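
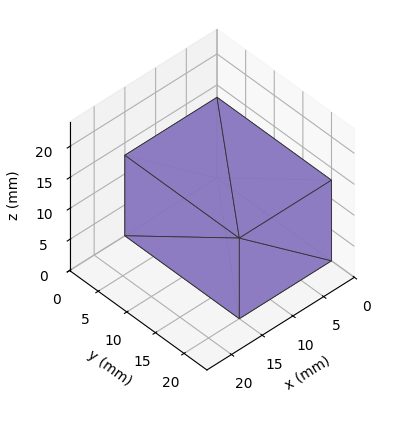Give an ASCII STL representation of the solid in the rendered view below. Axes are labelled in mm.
Reading the render: the shape is a rectangular box, roughly 15 × 20 mm footprint and 13 mm tall (dimensions read to the nearest mm from the axis ticks). For the STL, each face is triangulated and given an outward normal.

solid part
  facet normal 0.0000 0.0000 -1.0000
    outer loop
      vertex 15.00 20.00 0.00
      vertex 15.00 0.00 0.00
      vertex 0.00 0.00 0.00
    endloop
  endfacet
  facet normal 0.0000 0.0000 -1.0000
    outer loop
      vertex 0.00 20.00 0.00
      vertex 15.00 20.00 0.00
      vertex 0.00 0.00 0.00
    endloop
  endfacet
  facet normal 0.0000 0.0000 1.0000
    outer loop
      vertex 0.00 0.00 13.00
      vertex 15.00 0.00 13.00
      vertex 15.00 20.00 13.00
    endloop
  endfacet
  facet normal 0.0000 0.0000 1.0000
    outer loop
      vertex 0.00 0.00 13.00
      vertex 15.00 20.00 13.00
      vertex 0.00 20.00 13.00
    endloop
  endfacet
  facet normal 0.0000 -1.0000 0.0000
    outer loop
      vertex 0.00 0.00 0.00
      vertex 15.00 0.00 0.00
      vertex 15.00 0.00 13.00
    endloop
  endfacet
  facet normal 0.0000 -1.0000 0.0000
    outer loop
      vertex 0.00 0.00 0.00
      vertex 15.00 0.00 13.00
      vertex 0.00 0.00 13.00
    endloop
  endfacet
  facet normal 0.0000 1.0000 0.0000
    outer loop
      vertex 15.00 20.00 13.00
      vertex 15.00 20.00 0.00
      vertex 0.00 20.00 0.00
    endloop
  endfacet
  facet normal 0.0000 1.0000 0.0000
    outer loop
      vertex 0.00 20.00 13.00
      vertex 15.00 20.00 13.00
      vertex 0.00 20.00 0.00
    endloop
  endfacet
  facet normal -1.0000 0.0000 0.0000
    outer loop
      vertex 0.00 20.00 13.00
      vertex 0.00 20.00 0.00
      vertex 0.00 0.00 0.00
    endloop
  endfacet
  facet normal -1.0000 0.0000 0.0000
    outer loop
      vertex 0.00 0.00 13.00
      vertex 0.00 20.00 13.00
      vertex 0.00 0.00 0.00
    endloop
  endfacet
  facet normal 1.0000 0.0000 0.0000
    outer loop
      vertex 15.00 0.00 0.00
      vertex 15.00 20.00 0.00
      vertex 15.00 20.00 13.00
    endloop
  endfacet
  facet normal 1.0000 0.0000 0.0000
    outer loop
      vertex 15.00 0.00 0.00
      vertex 15.00 20.00 13.00
      vertex 15.00 0.00 13.00
    endloop
  endfacet
endsolid part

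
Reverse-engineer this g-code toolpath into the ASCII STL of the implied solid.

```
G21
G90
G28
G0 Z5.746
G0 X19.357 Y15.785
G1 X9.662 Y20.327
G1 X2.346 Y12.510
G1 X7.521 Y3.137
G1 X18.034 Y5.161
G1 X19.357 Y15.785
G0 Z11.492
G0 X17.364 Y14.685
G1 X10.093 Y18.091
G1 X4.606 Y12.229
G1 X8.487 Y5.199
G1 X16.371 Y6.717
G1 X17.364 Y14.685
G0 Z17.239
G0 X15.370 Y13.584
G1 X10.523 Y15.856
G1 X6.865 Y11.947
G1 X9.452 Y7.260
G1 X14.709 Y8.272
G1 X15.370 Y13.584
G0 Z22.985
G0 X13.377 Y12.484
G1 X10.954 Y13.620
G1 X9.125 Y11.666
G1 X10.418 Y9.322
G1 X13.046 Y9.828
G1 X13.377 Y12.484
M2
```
solid part
  facet normal 0.0000 0.0000 -1.0000
    outer loop
      vertex 0.087 12.792 0.000
      vertex 9.232 22.563 0.000
      vertex 21.350 16.885 0.000
    endloop
  endfacet
  facet normal 0.0000 0.0000 -1.0000
    outer loop
      vertex 6.555 1.075 0.000
      vertex 0.087 12.792 0.000
      vertex 21.350 16.885 0.000
    endloop
  endfacet
  facet normal 0.0000 0.0000 -1.0000
    outer loop
      vertex 19.696 3.605 0.000
      vertex 6.555 1.075 0.000
      vertex 21.350 16.885 0.000
    endloop
  endfacet
  facet normal 0.4040 0.8623 0.3053
    outer loop
      vertex 21.350 16.885 0.000
      vertex 9.232 22.563 0.000
      vertex 11.384 11.384 28.731
    endloop
  endfacet
  facet normal -0.6953 0.6507 0.3053
    outer loop
      vertex 9.232 22.563 0.000
      vertex 0.087 12.792 0.000
      vertex 11.384 11.384 28.731
    endloop
  endfacet
  facet normal -0.8337 -0.4602 0.3053
    outer loop
      vertex 0.087 12.792 0.000
      vertex 6.555 1.075 0.000
      vertex 11.384 11.384 28.731
    endloop
  endfacet
  facet normal 0.1800 -0.9351 0.3053
    outer loop
      vertex 6.555 1.075 0.000
      vertex 19.696 3.605 0.000
      vertex 11.384 11.384 28.731
    endloop
  endfacet
  facet normal 0.9450 -0.1177 0.3053
    outer loop
      vertex 19.696 3.605 0.000
      vertex 21.350 16.885 0.000
      vertex 11.384 11.384 28.731
    endloop
  endfacet
endsolid part

The G0 Z moves step by Δz≈5.746 mm. The G1 loops shrink linearly with z, so the solid tapers from its base footprint up to z≈28.7. Closing with a flat bottom cap and the tapered top and triangulating gives 8 facets — a regular 5-sided pyramid, base circumscribed radius ≈ 11.4 mm, apex at z ≈ 28.7 mm.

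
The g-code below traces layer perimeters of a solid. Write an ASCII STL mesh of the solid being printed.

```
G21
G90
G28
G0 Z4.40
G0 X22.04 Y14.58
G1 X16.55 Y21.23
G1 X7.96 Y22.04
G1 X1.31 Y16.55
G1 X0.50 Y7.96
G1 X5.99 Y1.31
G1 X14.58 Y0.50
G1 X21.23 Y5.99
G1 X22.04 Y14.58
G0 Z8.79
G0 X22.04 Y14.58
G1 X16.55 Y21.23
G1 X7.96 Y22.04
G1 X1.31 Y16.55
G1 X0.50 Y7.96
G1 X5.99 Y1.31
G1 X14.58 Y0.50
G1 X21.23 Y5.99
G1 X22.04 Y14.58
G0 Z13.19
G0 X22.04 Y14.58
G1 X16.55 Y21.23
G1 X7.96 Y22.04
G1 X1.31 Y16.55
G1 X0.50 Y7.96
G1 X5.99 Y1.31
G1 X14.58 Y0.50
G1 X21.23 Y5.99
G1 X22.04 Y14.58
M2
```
solid part
  facet normal 0.0000 0.0000 -1.0000
    outer loop
      vertex 7.96 22.04 0.00
      vertex 16.55 21.23 0.00
      vertex 22.04 14.58 0.00
    endloop
  endfacet
  facet normal 0.0000 0.0000 -1.0000
    outer loop
      vertex 1.31 16.55 0.00
      vertex 7.96 22.04 0.00
      vertex 22.04 14.58 0.00
    endloop
  endfacet
  facet normal 0.0000 0.0000 -1.0000
    outer loop
      vertex 0.50 7.96 0.00
      vertex 1.31 16.55 0.00
      vertex 22.04 14.58 0.00
    endloop
  endfacet
  facet normal 0.0000 0.0000 -1.0000
    outer loop
      vertex 5.99 1.31 0.00
      vertex 0.50 7.96 0.00
      vertex 22.04 14.58 0.00
    endloop
  endfacet
  facet normal 0.0000 0.0000 -1.0000
    outer loop
      vertex 14.58 0.50 0.00
      vertex 5.99 1.31 0.00
      vertex 22.04 14.58 0.00
    endloop
  endfacet
  facet normal 0.0000 0.0000 -1.0000
    outer loop
      vertex 21.23 5.99 0.00
      vertex 14.58 0.50 0.00
      vertex 22.04 14.58 0.00
    endloop
  endfacet
  facet normal 0.0000 0.0000 1.0000
    outer loop
      vertex 22.04 14.58 13.19
      vertex 16.55 21.23 13.19
      vertex 7.96 22.04 13.19
    endloop
  endfacet
  facet normal 0.0000 0.0000 1.0000
    outer loop
      vertex 22.04 14.58 13.19
      vertex 7.96 22.04 13.19
      vertex 1.31 16.55 13.19
    endloop
  endfacet
  facet normal 0.0000 0.0000 1.0000
    outer loop
      vertex 22.04 14.58 13.19
      vertex 1.31 16.55 13.19
      vertex 0.50 7.96 13.19
    endloop
  endfacet
  facet normal 0.0000 0.0000 1.0000
    outer loop
      vertex 22.04 14.58 13.19
      vertex 0.50 7.96 13.19
      vertex 5.99 1.31 13.19
    endloop
  endfacet
  facet normal 0.0000 0.0000 1.0000
    outer loop
      vertex 22.04 14.58 13.19
      vertex 5.99 1.31 13.19
      vertex 14.58 0.50 13.19
    endloop
  endfacet
  facet normal 0.0000 0.0000 1.0000
    outer loop
      vertex 22.04 14.58 13.19
      vertex 14.58 0.50 13.19
      vertex 21.23 5.99 13.19
    endloop
  endfacet
  facet normal 0.7712 0.6366 0.0000
    outer loop
      vertex 22.04 14.58 0.00
      vertex 16.55 21.23 0.00
      vertex 16.55 21.23 13.19
    endloop
  endfacet
  facet normal 0.7712 0.6366 0.0000
    outer loop
      vertex 22.04 14.58 0.00
      vertex 16.55 21.23 13.19
      vertex 22.04 14.58 13.19
    endloop
  endfacet
  facet normal 0.0939 0.9956 0.0000
    outer loop
      vertex 16.55 21.23 0.00
      vertex 7.96 22.04 0.00
      vertex 7.96 22.04 13.19
    endloop
  endfacet
  facet normal 0.0939 0.9956 0.0000
    outer loop
      vertex 16.55 21.23 0.00
      vertex 7.96 22.04 13.19
      vertex 16.55 21.23 13.19
    endloop
  endfacet
  facet normal -0.6366 0.7712 0.0000
    outer loop
      vertex 7.96 22.04 0.00
      vertex 1.31 16.55 0.00
      vertex 1.31 16.55 13.19
    endloop
  endfacet
  facet normal -0.6366 0.7712 0.0000
    outer loop
      vertex 7.96 22.04 0.00
      vertex 1.31 16.55 13.19
      vertex 7.96 22.04 13.19
    endloop
  endfacet
  facet normal -0.9956 0.0939 0.0000
    outer loop
      vertex 1.31 16.55 0.00
      vertex 0.50 7.96 0.00
      vertex 0.50 7.96 13.19
    endloop
  endfacet
  facet normal -0.9956 0.0939 0.0000
    outer loop
      vertex 1.31 16.55 0.00
      vertex 0.50 7.96 13.19
      vertex 1.31 16.55 13.19
    endloop
  endfacet
  facet normal -0.7712 -0.6366 0.0000
    outer loop
      vertex 0.50 7.96 0.00
      vertex 5.99 1.31 0.00
      vertex 5.99 1.31 13.19
    endloop
  endfacet
  facet normal -0.7712 -0.6366 0.0000
    outer loop
      vertex 0.50 7.96 0.00
      vertex 5.99 1.31 13.19
      vertex 0.50 7.96 13.19
    endloop
  endfacet
  facet normal -0.0939 -0.9956 0.0000
    outer loop
      vertex 5.99 1.31 0.00
      vertex 14.58 0.50 0.00
      vertex 14.58 0.50 13.19
    endloop
  endfacet
  facet normal -0.0939 -0.9956 0.0000
    outer loop
      vertex 5.99 1.31 0.00
      vertex 14.58 0.50 13.19
      vertex 5.99 1.31 13.19
    endloop
  endfacet
  facet normal 0.6366 -0.7712 0.0000
    outer loop
      vertex 14.58 0.50 0.00
      vertex 21.23 5.99 0.00
      vertex 21.23 5.99 13.19
    endloop
  endfacet
  facet normal 0.6366 -0.7712 0.0000
    outer loop
      vertex 14.58 0.50 0.00
      vertex 21.23 5.99 13.19
      vertex 14.58 0.50 13.19
    endloop
  endfacet
  facet normal 0.9956 -0.0939 0.0000
    outer loop
      vertex 21.23 5.99 0.00
      vertex 22.04 14.58 0.00
      vertex 22.04 14.58 13.19
    endloop
  endfacet
  facet normal 0.9956 -0.0939 0.0000
    outer loop
      vertex 21.23 5.99 0.00
      vertex 22.04 14.58 13.19
      vertex 21.23 5.99 13.19
    endloop
  endfacet
endsolid part

The G0 Z moves step by Δz≈4.40 mm. Every layer's G1 loop is the same polygon, so the solid is a straight extrusion of it from z=0 to z≈13.2. Closing with flat bottom and top caps and triangulating gives 28 facets — a regular 8-sided prism (a cylinder approximated with 8 flat sides), circumscribed radius ≈ 11.3 mm, height ≈ 13.2 mm.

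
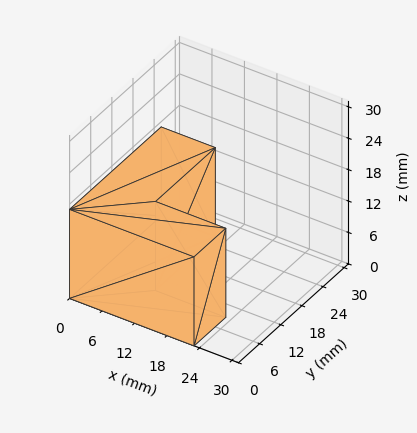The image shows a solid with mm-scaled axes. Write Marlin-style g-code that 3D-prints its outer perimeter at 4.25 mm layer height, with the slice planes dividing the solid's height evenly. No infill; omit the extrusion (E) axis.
Reading the render: the shape is an L-shaped prism: outer 23 × 26 mm, arm thicknesses ≈ 9 mm (horizontal) and 10 mm (vertical), extruded 17 mm in z (dimensions read to the nearest mm from the axis ticks). For the g-code, the solid's height is divided into equal slices at the stated Δz and each level perimeter traced with G1 moves after a G0 lift.

; perimeter-only toolpath
G21 ; units = mm
G90 ; absolute positioning
G28 ; home
; layer 1
G0 Z4.25
G0 X0.00 Y0.00
G1 X23.00 Y0.00
G1 X23.00 Y9.00
G1 X10.00 Y9.00
G1 X10.00 Y26.00
G1 X0.00 Y26.00
G1 X0.00 Y0.00
; layer 2
G0 Z8.50
G0 X0.00 Y0.00
G1 X23.00 Y0.00
G1 X23.00 Y9.00
G1 X10.00 Y9.00
G1 X10.00 Y26.00
G1 X0.00 Y26.00
G1 X0.00 Y0.00
; layer 3
G0 Z12.75
G0 X0.00 Y0.00
G1 X23.00 Y0.00
G1 X23.00 Y9.00
G1 X10.00 Y9.00
G1 X10.00 Y26.00
G1 X0.00 Y26.00
G1 X0.00 Y0.00
; layer 4
G0 Z17.00
G0 X0.00 Y0.00
G1 X23.00 Y0.00
G1 X23.00 Y9.00
G1 X10.00 Y9.00
G1 X10.00 Y26.00
G1 X0.00 Y26.00
G1 X0.00 Y0.00
M2 ; end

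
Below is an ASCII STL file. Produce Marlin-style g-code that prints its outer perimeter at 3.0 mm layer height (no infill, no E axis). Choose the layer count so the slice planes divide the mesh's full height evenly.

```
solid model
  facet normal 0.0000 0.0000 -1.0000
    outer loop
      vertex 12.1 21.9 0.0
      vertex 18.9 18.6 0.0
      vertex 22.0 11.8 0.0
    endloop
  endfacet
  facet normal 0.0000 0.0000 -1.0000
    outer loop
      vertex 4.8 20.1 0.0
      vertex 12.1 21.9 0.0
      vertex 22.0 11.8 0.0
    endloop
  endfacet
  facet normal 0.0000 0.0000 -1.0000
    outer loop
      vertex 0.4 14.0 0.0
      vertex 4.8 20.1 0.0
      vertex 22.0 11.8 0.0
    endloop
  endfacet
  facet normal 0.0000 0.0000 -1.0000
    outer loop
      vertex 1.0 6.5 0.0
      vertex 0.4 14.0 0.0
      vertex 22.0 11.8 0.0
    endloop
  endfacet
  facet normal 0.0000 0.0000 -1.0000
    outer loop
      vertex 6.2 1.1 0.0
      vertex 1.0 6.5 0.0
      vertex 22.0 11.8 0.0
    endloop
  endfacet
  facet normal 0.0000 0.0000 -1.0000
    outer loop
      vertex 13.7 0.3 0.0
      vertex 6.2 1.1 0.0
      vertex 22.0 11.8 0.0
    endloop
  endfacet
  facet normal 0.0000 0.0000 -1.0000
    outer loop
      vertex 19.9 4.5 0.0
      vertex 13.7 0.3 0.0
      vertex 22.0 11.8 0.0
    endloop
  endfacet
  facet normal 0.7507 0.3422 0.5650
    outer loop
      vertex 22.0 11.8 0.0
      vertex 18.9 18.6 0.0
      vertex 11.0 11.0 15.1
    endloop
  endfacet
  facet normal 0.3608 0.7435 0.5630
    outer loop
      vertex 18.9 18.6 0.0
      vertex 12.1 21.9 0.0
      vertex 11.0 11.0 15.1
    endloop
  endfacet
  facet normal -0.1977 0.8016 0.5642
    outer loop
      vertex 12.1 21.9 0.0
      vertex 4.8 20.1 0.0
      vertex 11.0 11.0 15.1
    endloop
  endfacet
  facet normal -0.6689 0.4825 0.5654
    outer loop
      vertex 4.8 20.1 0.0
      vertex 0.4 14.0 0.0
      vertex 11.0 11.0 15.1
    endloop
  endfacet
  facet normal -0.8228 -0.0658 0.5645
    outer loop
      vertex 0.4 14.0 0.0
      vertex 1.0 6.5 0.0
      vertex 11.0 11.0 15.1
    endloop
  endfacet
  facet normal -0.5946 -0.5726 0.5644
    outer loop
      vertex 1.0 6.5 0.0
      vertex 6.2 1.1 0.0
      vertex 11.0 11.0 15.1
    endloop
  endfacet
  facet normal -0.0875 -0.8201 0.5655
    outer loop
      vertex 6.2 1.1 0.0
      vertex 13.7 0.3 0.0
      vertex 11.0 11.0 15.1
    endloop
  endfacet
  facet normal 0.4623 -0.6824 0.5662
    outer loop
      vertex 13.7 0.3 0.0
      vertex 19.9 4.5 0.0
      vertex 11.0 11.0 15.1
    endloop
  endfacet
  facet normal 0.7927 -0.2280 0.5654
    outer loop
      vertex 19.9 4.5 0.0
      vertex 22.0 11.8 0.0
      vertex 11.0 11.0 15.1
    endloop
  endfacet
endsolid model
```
; perimeter-only toolpath
G21 ; units = mm
G90 ; absolute positioning
G28 ; home
; layer 1
G0 Z3.0
G0 X19.8 Y11.6
G1 X17.3 Y17.1
G1 X11.9 Y19.7
G1 X6.0 Y18.3
G1 X2.5 Y13.4
G1 X3.0 Y7.4
G1 X7.2 Y3.1
G1 X13.2 Y2.4
G1 X18.1 Y5.8
G1 X19.8 Y11.6
; layer 2
G0 Z6.0
G0 X17.6 Y11.5
G1 X15.7 Y15.6
G1 X11.7 Y17.5
G1 X7.3 Y16.5
G1 X4.6 Y12.8
G1 X5.0 Y8.3
G1 X8.1 Y5.1
G1 X12.6 Y4.6
G1 X16.3 Y7.1
G1 X17.6 Y11.5
; layer 3
G0 Z9.1
G0 X15.4 Y11.3
G1 X14.2 Y14.0
G1 X11.4 Y15.4
G1 X8.5 Y14.6
G1 X6.8 Y12.2
G1 X7.0 Y9.2
G1 X9.1 Y7.0
G1 X12.1 Y6.7
G1 X14.6 Y8.4
G1 X15.4 Y11.3
; layer 4
G0 Z12.1
G0 X13.2 Y11.2
G1 X12.6 Y12.5
G1 X11.2 Y13.2
G1 X9.8 Y12.8
G1 X8.9 Y11.6
G1 X9.0 Y10.1
G1 X10.0 Y9.0
G1 X11.5 Y8.9
G1 X12.8 Y9.7
G1 X13.2 Y11.2
M2 ; end

The solid is a regular 9-sided pyramid, base circumscribed radius ≈ 11 mm, apex at z ≈ 15.1 mm. Slicing at Δz = 3.0 mm — 5 equal slices spanning the solid's height, so layer i sits at z = i·h/5 — gives 4 non-empty perimeters. Each is a 9-segment closed polygon; G0 lifts to the layer z and rapids to the start vertex, then G1 traces the edges. The cross-section shrinks linearly with z (the slice at the apex is degenerate and omitted).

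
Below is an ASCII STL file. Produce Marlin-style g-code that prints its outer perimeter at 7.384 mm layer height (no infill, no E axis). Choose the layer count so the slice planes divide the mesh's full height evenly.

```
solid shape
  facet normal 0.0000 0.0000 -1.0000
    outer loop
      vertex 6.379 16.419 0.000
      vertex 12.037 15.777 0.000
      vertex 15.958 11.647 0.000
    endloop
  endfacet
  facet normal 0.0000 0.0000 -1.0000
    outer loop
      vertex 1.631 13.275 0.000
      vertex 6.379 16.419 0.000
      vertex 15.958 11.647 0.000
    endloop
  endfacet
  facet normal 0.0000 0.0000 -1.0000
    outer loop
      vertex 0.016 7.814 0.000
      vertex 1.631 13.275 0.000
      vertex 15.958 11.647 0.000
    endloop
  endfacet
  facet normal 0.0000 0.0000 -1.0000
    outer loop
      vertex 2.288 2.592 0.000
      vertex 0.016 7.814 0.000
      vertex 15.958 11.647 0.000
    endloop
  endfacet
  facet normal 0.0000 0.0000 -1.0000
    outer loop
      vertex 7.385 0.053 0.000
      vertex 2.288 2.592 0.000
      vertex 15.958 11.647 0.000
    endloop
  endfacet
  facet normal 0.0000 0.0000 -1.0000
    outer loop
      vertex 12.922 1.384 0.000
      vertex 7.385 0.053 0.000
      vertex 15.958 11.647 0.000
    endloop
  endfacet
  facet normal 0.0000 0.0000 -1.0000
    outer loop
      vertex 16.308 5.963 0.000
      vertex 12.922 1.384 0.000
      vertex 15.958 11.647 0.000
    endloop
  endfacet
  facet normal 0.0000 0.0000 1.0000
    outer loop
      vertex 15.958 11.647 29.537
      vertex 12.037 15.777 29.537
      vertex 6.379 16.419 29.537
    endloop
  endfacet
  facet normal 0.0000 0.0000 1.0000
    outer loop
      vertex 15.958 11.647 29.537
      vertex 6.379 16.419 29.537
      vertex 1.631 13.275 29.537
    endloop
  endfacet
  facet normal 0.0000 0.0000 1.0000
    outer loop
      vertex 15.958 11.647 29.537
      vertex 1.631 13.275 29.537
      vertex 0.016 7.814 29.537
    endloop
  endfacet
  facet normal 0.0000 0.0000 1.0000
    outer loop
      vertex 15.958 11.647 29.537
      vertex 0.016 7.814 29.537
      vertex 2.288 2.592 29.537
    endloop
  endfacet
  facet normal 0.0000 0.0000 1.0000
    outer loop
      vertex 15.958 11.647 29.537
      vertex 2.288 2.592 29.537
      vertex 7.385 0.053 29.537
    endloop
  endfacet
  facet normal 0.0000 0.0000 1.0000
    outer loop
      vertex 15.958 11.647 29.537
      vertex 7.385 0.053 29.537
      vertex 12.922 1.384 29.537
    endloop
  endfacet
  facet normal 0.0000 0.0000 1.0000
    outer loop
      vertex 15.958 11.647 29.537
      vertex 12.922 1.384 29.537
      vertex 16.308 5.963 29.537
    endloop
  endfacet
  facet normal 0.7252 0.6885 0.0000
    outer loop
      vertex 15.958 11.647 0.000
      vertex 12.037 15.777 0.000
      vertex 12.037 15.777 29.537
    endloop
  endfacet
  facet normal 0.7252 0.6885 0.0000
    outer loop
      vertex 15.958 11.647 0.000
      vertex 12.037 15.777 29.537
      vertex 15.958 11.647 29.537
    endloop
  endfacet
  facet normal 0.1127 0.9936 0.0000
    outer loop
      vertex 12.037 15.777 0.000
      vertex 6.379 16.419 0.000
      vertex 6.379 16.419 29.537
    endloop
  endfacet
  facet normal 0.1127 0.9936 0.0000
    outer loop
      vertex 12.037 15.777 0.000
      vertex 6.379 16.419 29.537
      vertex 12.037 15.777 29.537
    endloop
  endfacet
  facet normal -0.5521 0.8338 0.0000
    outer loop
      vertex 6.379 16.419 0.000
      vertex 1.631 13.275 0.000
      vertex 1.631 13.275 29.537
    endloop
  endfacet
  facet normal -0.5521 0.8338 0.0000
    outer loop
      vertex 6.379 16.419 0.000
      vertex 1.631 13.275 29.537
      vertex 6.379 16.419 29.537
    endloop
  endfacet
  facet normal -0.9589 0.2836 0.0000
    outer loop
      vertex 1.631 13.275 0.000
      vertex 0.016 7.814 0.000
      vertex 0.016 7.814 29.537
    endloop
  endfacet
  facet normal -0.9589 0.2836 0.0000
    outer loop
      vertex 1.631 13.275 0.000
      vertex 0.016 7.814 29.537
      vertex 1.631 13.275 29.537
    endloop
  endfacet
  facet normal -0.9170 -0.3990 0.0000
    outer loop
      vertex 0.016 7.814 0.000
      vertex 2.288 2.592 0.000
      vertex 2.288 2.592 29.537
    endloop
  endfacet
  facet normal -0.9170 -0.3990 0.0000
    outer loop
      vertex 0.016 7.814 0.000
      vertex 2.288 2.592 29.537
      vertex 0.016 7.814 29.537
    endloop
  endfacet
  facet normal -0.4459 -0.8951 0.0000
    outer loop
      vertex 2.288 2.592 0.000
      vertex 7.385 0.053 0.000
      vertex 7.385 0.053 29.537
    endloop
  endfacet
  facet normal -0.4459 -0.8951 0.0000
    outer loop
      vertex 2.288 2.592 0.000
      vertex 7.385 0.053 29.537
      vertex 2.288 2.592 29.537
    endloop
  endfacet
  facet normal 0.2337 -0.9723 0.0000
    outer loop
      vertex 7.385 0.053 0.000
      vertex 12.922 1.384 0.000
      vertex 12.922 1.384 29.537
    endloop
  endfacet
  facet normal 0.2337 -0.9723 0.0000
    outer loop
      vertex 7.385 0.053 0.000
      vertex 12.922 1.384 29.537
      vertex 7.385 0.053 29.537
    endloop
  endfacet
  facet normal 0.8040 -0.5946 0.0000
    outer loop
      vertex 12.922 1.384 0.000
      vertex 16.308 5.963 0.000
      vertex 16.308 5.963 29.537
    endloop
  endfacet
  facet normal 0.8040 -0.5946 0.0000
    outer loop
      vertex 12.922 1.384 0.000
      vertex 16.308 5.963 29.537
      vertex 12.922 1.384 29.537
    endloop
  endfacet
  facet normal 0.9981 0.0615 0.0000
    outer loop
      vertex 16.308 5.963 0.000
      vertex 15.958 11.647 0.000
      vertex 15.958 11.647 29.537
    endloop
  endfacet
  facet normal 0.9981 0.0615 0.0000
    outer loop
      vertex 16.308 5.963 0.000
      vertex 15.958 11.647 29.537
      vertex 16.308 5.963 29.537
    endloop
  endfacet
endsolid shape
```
; perimeter-only toolpath
G21 ; units = mm
G90 ; absolute positioning
G28 ; home
; layer 1
G0 Z7.384
G0 X15.958 Y11.647
G1 X12.037 Y15.777
G1 X6.379 Y16.419
G1 X1.631 Y13.275
G1 X0.016 Y7.814
G1 X2.288 Y2.592
G1 X7.385 Y0.053
G1 X12.922 Y1.384
G1 X16.308 Y5.963
G1 X15.958 Y11.647
; layer 2
G0 Z14.768
G0 X15.958 Y11.647
G1 X12.037 Y15.777
G1 X6.379 Y16.419
G1 X1.631 Y13.275
G1 X0.016 Y7.814
G1 X2.288 Y2.592
G1 X7.385 Y0.053
G1 X12.922 Y1.384
G1 X16.308 Y5.963
G1 X15.958 Y11.647
; layer 3
G0 Z22.153
G0 X15.958 Y11.647
G1 X12.037 Y15.777
G1 X6.379 Y16.419
G1 X1.631 Y13.275
G1 X0.016 Y7.814
G1 X2.288 Y2.592
G1 X7.385 Y0.053
G1 X12.922 Y1.384
G1 X16.308 Y5.963
G1 X15.958 Y11.647
; layer 4
G0 Z29.537
G0 X15.958 Y11.647
G1 X12.037 Y15.777
G1 X6.379 Y16.419
G1 X1.631 Y13.275
G1 X0.016 Y7.814
G1 X2.288 Y2.592
G1 X7.385 Y0.053
G1 X12.922 Y1.384
G1 X16.308 Y5.963
G1 X15.958 Y11.647
M2 ; end

The solid is a regular 9-sided prism (a cylinder approximated with 9 flat sides), circumscribed radius ≈ 8.32 mm, height ≈ 29.5 mm. Slicing at Δz = 7.384 mm — 4 equal slices spanning the solid's height, so layer i sits at z = i·h/4 — gives 4 non-empty perimeters. Each is a 9-segment closed polygon; G0 lifts to the layer z and rapids to the start vertex, then G1 traces the edges.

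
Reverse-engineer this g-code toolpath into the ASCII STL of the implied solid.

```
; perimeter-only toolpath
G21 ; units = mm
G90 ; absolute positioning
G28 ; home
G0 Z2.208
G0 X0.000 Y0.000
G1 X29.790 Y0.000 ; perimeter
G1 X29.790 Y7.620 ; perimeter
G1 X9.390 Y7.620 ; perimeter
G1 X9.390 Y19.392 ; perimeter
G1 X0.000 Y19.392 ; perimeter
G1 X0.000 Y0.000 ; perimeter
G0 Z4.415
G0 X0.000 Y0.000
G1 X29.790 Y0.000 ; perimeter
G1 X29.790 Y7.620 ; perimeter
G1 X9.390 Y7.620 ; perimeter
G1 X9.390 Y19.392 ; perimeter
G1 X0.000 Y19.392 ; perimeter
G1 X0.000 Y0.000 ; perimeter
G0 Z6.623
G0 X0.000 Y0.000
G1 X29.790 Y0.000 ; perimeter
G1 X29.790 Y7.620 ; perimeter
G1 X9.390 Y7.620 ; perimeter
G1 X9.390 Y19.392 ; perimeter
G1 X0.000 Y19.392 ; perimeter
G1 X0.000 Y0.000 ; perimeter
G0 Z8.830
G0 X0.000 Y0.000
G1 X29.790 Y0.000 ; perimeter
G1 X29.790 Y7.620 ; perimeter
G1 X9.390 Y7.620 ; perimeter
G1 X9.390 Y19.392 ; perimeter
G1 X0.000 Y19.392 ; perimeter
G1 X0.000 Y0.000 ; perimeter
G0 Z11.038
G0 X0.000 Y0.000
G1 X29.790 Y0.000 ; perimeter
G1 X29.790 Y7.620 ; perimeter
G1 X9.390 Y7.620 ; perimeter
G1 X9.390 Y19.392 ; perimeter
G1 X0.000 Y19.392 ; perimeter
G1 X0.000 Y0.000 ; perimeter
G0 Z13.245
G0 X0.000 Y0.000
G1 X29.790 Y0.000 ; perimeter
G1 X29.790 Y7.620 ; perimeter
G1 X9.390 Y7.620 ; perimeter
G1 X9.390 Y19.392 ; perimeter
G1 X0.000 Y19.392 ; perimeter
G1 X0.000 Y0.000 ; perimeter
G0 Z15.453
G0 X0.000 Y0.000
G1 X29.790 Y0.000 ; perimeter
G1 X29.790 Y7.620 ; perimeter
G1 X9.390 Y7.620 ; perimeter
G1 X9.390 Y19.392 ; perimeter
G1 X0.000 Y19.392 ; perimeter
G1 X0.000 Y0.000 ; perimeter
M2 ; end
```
solid part
  facet normal 0.0000 0.0000 -1.0000
    outer loop
      vertex 29.790 7.620 0.000
      vertex 29.790 0.000 0.000
      vertex 0.000 0.000 0.000
    endloop
  endfacet
  facet normal 0.0000 0.0000 -1.0000
    outer loop
      vertex 9.390 7.620 0.000
      vertex 29.790 7.620 0.000
      vertex 0.000 0.000 0.000
    endloop
  endfacet
  facet normal 0.0000 0.0000 -1.0000
    outer loop
      vertex 9.390 19.392 0.000
      vertex 9.390 7.620 0.000
      vertex 0.000 0.000 0.000
    endloop
  endfacet
  facet normal 0.0000 0.0000 -1.0000
    outer loop
      vertex 0.000 19.392 0.000
      vertex 9.390 19.392 0.000
      vertex 0.000 0.000 0.000
    endloop
  endfacet
  facet normal 0.0000 0.0000 1.0000
    outer loop
      vertex 0.000 0.000 15.453
      vertex 29.790 0.000 15.453
      vertex 29.790 7.620 15.453
    endloop
  endfacet
  facet normal 0.0000 0.0000 1.0000
    outer loop
      vertex 0.000 0.000 15.453
      vertex 29.790 7.620 15.453
      vertex 9.390 7.620 15.453
    endloop
  endfacet
  facet normal 0.0000 0.0000 1.0000
    outer loop
      vertex 0.000 0.000 15.453
      vertex 9.390 7.620 15.453
      vertex 9.390 19.392 15.453
    endloop
  endfacet
  facet normal 0.0000 0.0000 1.0000
    outer loop
      vertex 0.000 0.000 15.453
      vertex 9.390 19.392 15.453
      vertex 0.000 19.392 15.453
    endloop
  endfacet
  facet normal 0.0000 -1.0000 0.0000
    outer loop
      vertex 0.000 0.000 0.000
      vertex 29.790 0.000 0.000
      vertex 29.790 0.000 15.453
    endloop
  endfacet
  facet normal 0.0000 -1.0000 0.0000
    outer loop
      vertex 0.000 0.000 0.000
      vertex 29.790 0.000 15.453
      vertex 0.000 0.000 15.453
    endloop
  endfacet
  facet normal 1.0000 0.0000 0.0000
    outer loop
      vertex 29.790 0.000 0.000
      vertex 29.790 7.620 0.000
      vertex 29.790 7.620 15.453
    endloop
  endfacet
  facet normal 1.0000 0.0000 0.0000
    outer loop
      vertex 29.790 0.000 0.000
      vertex 29.790 7.620 15.453
      vertex 29.790 0.000 15.453
    endloop
  endfacet
  facet normal 0.0000 1.0000 0.0000
    outer loop
      vertex 29.790 7.620 0.000
      vertex 9.390 7.620 0.000
      vertex 9.390 7.620 15.453
    endloop
  endfacet
  facet normal 0.0000 1.0000 0.0000
    outer loop
      vertex 29.790 7.620 0.000
      vertex 9.390 7.620 15.453
      vertex 29.790 7.620 15.453
    endloop
  endfacet
  facet normal 1.0000 0.0000 0.0000
    outer loop
      vertex 9.390 7.620 0.000
      vertex 9.390 19.392 0.000
      vertex 9.390 19.392 15.453
    endloop
  endfacet
  facet normal 1.0000 0.0000 0.0000
    outer loop
      vertex 9.390 7.620 0.000
      vertex 9.390 19.392 15.453
      vertex 9.390 7.620 15.453
    endloop
  endfacet
  facet normal 0.0000 1.0000 0.0000
    outer loop
      vertex 9.390 19.392 0.000
      vertex 0.000 19.392 0.000
      vertex 0.000 19.392 15.453
    endloop
  endfacet
  facet normal 0.0000 1.0000 0.0000
    outer loop
      vertex 9.390 19.392 0.000
      vertex 0.000 19.392 15.453
      vertex 9.390 19.392 15.453
    endloop
  endfacet
  facet normal -1.0000 0.0000 0.0000
    outer loop
      vertex 0.000 19.392 0.000
      vertex 0.000 0.000 0.000
      vertex 0.000 0.000 15.453
    endloop
  endfacet
  facet normal -1.0000 0.0000 0.0000
    outer loop
      vertex 0.000 19.392 0.000
      vertex 0.000 0.000 15.453
      vertex 0.000 19.392 15.453
    endloop
  endfacet
endsolid part

The G0 Z moves step by Δz≈2.208 mm. Every layer's G1 loop is the same polygon, so the solid is a straight extrusion of it from z=0 to z≈15.5. Closing with flat bottom and top caps and triangulating gives 20 facets — an L-shaped prism: outer 29.8 × 19.4 mm, arm thicknesses ≈ 7.62 mm (horizontal) and 9.39 mm (vertical), extruded 15.5 mm in z.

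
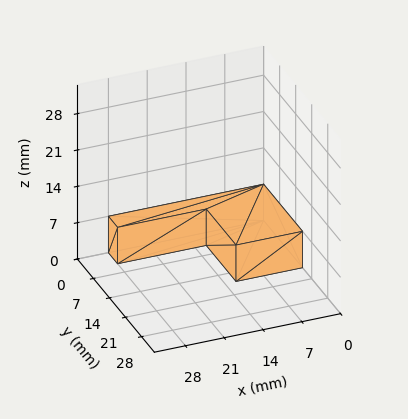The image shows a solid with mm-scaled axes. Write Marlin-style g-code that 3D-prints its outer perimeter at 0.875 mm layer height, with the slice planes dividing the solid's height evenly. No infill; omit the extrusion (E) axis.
Reading the render: the shape is an L-shaped prism: outer 28 × 17 mm, arm thicknesses ≈ 4 mm (horizontal) and 12 mm (vertical), extruded 7 mm in z (dimensions read to the nearest mm from the axis ticks). For the g-code, the solid's height is divided into equal slices at the stated Δz and each level perimeter traced with G1 moves after a G0 lift.

; perimeter-only toolpath
G21 ; units = mm
G90 ; absolute positioning
G28 ; home
; layer 1
G0 Z0.875
G0 X0.000 Y0.000
G1 X28.000 Y0.000
G1 X28.000 Y4.000
G1 X12.000 Y4.000
G1 X12.000 Y17.000
G1 X0.000 Y17.000
G1 X0.000 Y0.000
; layer 2
G0 Z1.750
G0 X0.000 Y0.000
G1 X28.000 Y0.000
G1 X28.000 Y4.000
G1 X12.000 Y4.000
G1 X12.000 Y17.000
G1 X0.000 Y17.000
G1 X0.000 Y0.000
; layer 3
G0 Z2.625
G0 X0.000 Y0.000
G1 X28.000 Y0.000
G1 X28.000 Y4.000
G1 X12.000 Y4.000
G1 X12.000 Y17.000
G1 X0.000 Y17.000
G1 X0.000 Y0.000
; layer 4
G0 Z3.500
G0 X0.000 Y0.000
G1 X28.000 Y0.000
G1 X28.000 Y4.000
G1 X12.000 Y4.000
G1 X12.000 Y17.000
G1 X0.000 Y17.000
G1 X0.000 Y0.000
; layer 5
G0 Z4.375
G0 X0.000 Y0.000
G1 X28.000 Y0.000
G1 X28.000 Y4.000
G1 X12.000 Y4.000
G1 X12.000 Y17.000
G1 X0.000 Y17.000
G1 X0.000 Y0.000
; layer 6
G0 Z5.250
G0 X0.000 Y0.000
G1 X28.000 Y0.000
G1 X28.000 Y4.000
G1 X12.000 Y4.000
G1 X12.000 Y17.000
G1 X0.000 Y17.000
G1 X0.000 Y0.000
; layer 7
G0 Z6.125
G0 X0.000 Y0.000
G1 X28.000 Y0.000
G1 X28.000 Y4.000
G1 X12.000 Y4.000
G1 X12.000 Y17.000
G1 X0.000 Y17.000
G1 X0.000 Y0.000
; layer 8
G0 Z7.000
G0 X0.000 Y0.000
G1 X28.000 Y0.000
G1 X28.000 Y4.000
G1 X12.000 Y4.000
G1 X12.000 Y17.000
G1 X0.000 Y17.000
G1 X0.000 Y0.000
M2 ; end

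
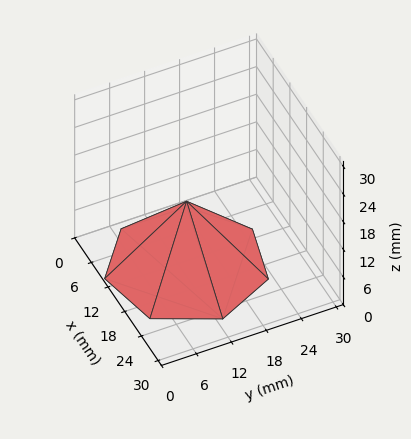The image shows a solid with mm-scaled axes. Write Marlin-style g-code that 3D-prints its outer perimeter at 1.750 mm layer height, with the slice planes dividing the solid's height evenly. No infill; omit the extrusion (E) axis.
Reading the render: the shape is a regular 7-sided pyramid, base circumscribed radius ≈ 13 mm, apex at z ≈ 14 mm (dimensions read to the nearest mm from the axis ticks). For the g-code, the solid's height is divided into equal slices at the stated Δz and each level perimeter traced with G1 moves after a G0 lift.

; perimeter-only toolpath
G21 ; units = mm
G90 ; absolute positioning
G28 ; home
; layer 1
G0 Z1.750
G0 X24.375 Y13.000
G1 X20.092 Y21.894
G1 X10.469 Y24.090
G1 X2.751 Y17.935
G1 X2.751 Y8.065
G1 X10.469 Y1.910
G1 X20.092 Y4.107
G1 X24.375 Y13.000
; layer 2
G0 Z3.500
G0 X22.750 Y13.000
G1 X19.079 Y20.623
G1 X10.830 Y22.505
G1 X4.215 Y17.230
G1 X4.215 Y8.770
G1 X10.830 Y3.494
G1 X19.079 Y5.377
G1 X22.750 Y13.000
; layer 3
G0 Z5.250
G0 X21.125 Y13.000
G1 X18.066 Y19.352
G1 X11.192 Y20.921
G1 X5.679 Y16.525
G1 X5.679 Y9.475
G1 X11.192 Y5.079
G1 X18.066 Y6.647
G1 X21.125 Y13.000
; layer 4
G0 Z7.000
G0 X19.500 Y13.000
G1 X17.053 Y18.082
G1 X11.553 Y19.337
G1 X7.143 Y15.820
G1 X7.143 Y10.180
G1 X11.553 Y6.663
G1 X17.053 Y7.918
G1 X19.500 Y13.000
; layer 5
G0 Z8.750
G0 X17.875 Y13.000
G1 X16.039 Y16.812
G1 X11.915 Y17.753
G1 X8.608 Y15.115
G1 X8.608 Y10.885
G1 X11.915 Y8.247
G1 X16.039 Y9.188
G1 X17.875 Y13.000
; layer 6
G0 Z10.500
G0 X16.250 Y13.000
G1 X15.026 Y15.541
G1 X12.277 Y16.169
G1 X10.072 Y14.410
G1 X10.072 Y11.590
G1 X12.277 Y9.832
G1 X15.026 Y10.459
G1 X16.250 Y13.000
; layer 7
G0 Z12.250
G0 X14.625 Y13.000
G1 X14.013 Y14.271
G1 X12.638 Y14.584
G1 X11.536 Y13.705
G1 X11.536 Y12.295
G1 X12.638 Y11.416
G1 X14.013 Y11.729
G1 X14.625 Y13.000
M2 ; end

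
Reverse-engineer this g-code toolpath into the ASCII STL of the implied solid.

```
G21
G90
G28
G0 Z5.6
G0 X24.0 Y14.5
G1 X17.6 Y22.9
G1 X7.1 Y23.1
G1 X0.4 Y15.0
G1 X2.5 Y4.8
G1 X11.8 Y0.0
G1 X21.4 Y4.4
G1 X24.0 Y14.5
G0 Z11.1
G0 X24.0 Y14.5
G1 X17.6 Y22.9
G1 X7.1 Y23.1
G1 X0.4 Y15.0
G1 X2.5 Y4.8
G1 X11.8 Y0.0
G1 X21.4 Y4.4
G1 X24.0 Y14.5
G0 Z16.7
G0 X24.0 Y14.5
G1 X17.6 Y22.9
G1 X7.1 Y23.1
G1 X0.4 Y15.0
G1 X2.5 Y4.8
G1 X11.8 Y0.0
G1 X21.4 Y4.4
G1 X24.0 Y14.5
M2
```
solid part
  facet normal 0.0000 0.0000 -1.0000
    outer loop
      vertex 7.1 23.1 0.0
      vertex 17.6 22.9 0.0
      vertex 24.0 14.5 0.0
    endloop
  endfacet
  facet normal 0.0000 0.0000 -1.0000
    outer loop
      vertex 0.4 15.0 0.0
      vertex 7.1 23.1 0.0
      vertex 24.0 14.5 0.0
    endloop
  endfacet
  facet normal 0.0000 0.0000 -1.0000
    outer loop
      vertex 2.5 4.8 0.0
      vertex 0.4 15.0 0.0
      vertex 24.0 14.5 0.0
    endloop
  endfacet
  facet normal 0.0000 0.0000 -1.0000
    outer loop
      vertex 11.8 0.0 0.0
      vertex 2.5 4.8 0.0
      vertex 24.0 14.5 0.0
    endloop
  endfacet
  facet normal 0.0000 0.0000 -1.0000
    outer loop
      vertex 21.4 4.4 0.0
      vertex 11.8 0.0 0.0
      vertex 24.0 14.5 0.0
    endloop
  endfacet
  facet normal 0.0000 0.0000 1.0000
    outer loop
      vertex 24.0 14.5 16.7
      vertex 17.6 22.9 16.7
      vertex 7.1 23.1 16.7
    endloop
  endfacet
  facet normal 0.0000 0.0000 1.0000
    outer loop
      vertex 24.0 14.5 16.7
      vertex 7.1 23.1 16.7
      vertex 0.4 15.0 16.7
    endloop
  endfacet
  facet normal 0.0000 0.0000 1.0000
    outer loop
      vertex 24.0 14.5 16.7
      vertex 0.4 15.0 16.7
      vertex 2.5 4.8 16.7
    endloop
  endfacet
  facet normal 0.0000 0.0000 1.0000
    outer loop
      vertex 24.0 14.5 16.7
      vertex 2.5 4.8 16.7
      vertex 11.8 0.0 16.7
    endloop
  endfacet
  facet normal 0.0000 0.0000 1.0000
    outer loop
      vertex 24.0 14.5 16.7
      vertex 11.8 0.0 16.7
      vertex 21.4 4.4 16.7
    endloop
  endfacet
  facet normal 0.7954 0.6060 0.0000
    outer loop
      vertex 24.0 14.5 0.0
      vertex 17.6 22.9 0.0
      vertex 17.6 22.9 16.7
    endloop
  endfacet
  facet normal 0.7954 0.6060 0.0000
    outer loop
      vertex 24.0 14.5 0.0
      vertex 17.6 22.9 16.7
      vertex 24.0 14.5 16.7
    endloop
  endfacet
  facet normal 0.0190 0.9998 0.0000
    outer loop
      vertex 17.6 22.9 0.0
      vertex 7.1 23.1 0.0
      vertex 7.1 23.1 16.7
    endloop
  endfacet
  facet normal 0.0190 0.9998 0.0000
    outer loop
      vertex 17.6 22.9 0.0
      vertex 7.1 23.1 16.7
      vertex 17.6 22.9 16.7
    endloop
  endfacet
  facet normal -0.7706 0.6374 0.0000
    outer loop
      vertex 7.1 23.1 0.0
      vertex 0.4 15.0 0.0
      vertex 0.4 15.0 16.7
    endloop
  endfacet
  facet normal -0.7706 0.6374 0.0000
    outer loop
      vertex 7.1 23.1 0.0
      vertex 0.4 15.0 16.7
      vertex 7.1 23.1 16.7
    endloop
  endfacet
  facet normal -0.9795 -0.2017 0.0000
    outer loop
      vertex 0.4 15.0 0.0
      vertex 2.5 4.8 0.0
      vertex 2.5 4.8 16.7
    endloop
  endfacet
  facet normal -0.9795 -0.2017 0.0000
    outer loop
      vertex 0.4 15.0 0.0
      vertex 2.5 4.8 16.7
      vertex 0.4 15.0 16.7
    endloop
  endfacet
  facet normal -0.4586 -0.8886 0.0000
    outer loop
      vertex 2.5 4.8 0.0
      vertex 11.8 0.0 0.0
      vertex 11.8 0.0 16.7
    endloop
  endfacet
  facet normal -0.4586 -0.8886 0.0000
    outer loop
      vertex 2.5 4.8 0.0
      vertex 11.8 0.0 16.7
      vertex 2.5 4.8 16.7
    endloop
  endfacet
  facet normal 0.4167 -0.9091 0.0000
    outer loop
      vertex 11.8 0.0 0.0
      vertex 21.4 4.4 0.0
      vertex 21.4 4.4 16.7
    endloop
  endfacet
  facet normal 0.4167 -0.9091 0.0000
    outer loop
      vertex 11.8 0.0 0.0
      vertex 21.4 4.4 16.7
      vertex 11.8 0.0 16.7
    endloop
  endfacet
  facet normal 0.9684 -0.2493 0.0000
    outer loop
      vertex 21.4 4.4 0.0
      vertex 24.0 14.5 0.0
      vertex 24.0 14.5 16.7
    endloop
  endfacet
  facet normal 0.9684 -0.2493 0.0000
    outer loop
      vertex 21.4 4.4 0.0
      vertex 24.0 14.5 16.7
      vertex 21.4 4.4 16.7
    endloop
  endfacet
endsolid part

The G0 Z moves step by Δz≈5.6 mm. Every layer's G1 loop is the same polygon, so the solid is a straight extrusion of it from z=0 to z≈16.7. Closing with flat bottom and top caps and triangulating gives 24 facets — a regular 7-sided prism (a cylinder approximated with 7 flat sides), circumscribed radius ≈ 12.1 mm, height ≈ 16.7 mm.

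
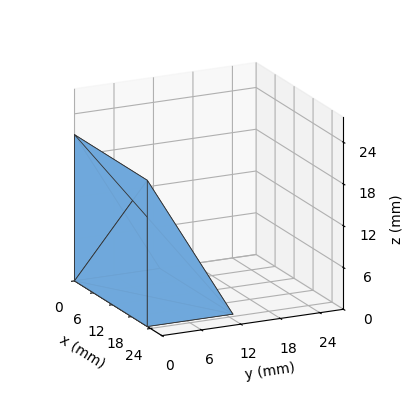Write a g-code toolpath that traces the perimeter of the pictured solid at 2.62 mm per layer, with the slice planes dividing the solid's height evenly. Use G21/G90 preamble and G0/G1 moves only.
Reading the render: the shape is a wedge (ramp): 23 × 13 mm base, rising to 21 mm along the y=0 edge and sloping linearly to z=0 at y=13 (dimensions read to the nearest mm from the axis ticks). For the g-code, the solid's height is divided into equal slices at the stated Δz and each level perimeter traced with G1 moves after a G0 lift.

; perimeter-only toolpath
G21 ; units = mm
G90 ; absolute positioning
G28 ; home
; layer 1
G0 Z2.62
G0 X0.00 Y0.00
G1 X23.00 Y0.00
G1 X23.00 Y11.38
G1 X0.00 Y11.38
G1 X0.00 Y0.00
; layer 2
G0 Z5.25
G0 X0.00 Y0.00
G1 X23.00 Y0.00
G1 X23.00 Y9.75
G1 X0.00 Y9.75
G1 X0.00 Y0.00
; layer 3
G0 Z7.88
G0 X0.00 Y0.00
G1 X23.00 Y0.00
G1 X23.00 Y8.12
G1 X0.00 Y8.12
G1 X0.00 Y0.00
; layer 4
G0 Z10.50
G0 X0.00 Y0.00
G1 X23.00 Y0.00
G1 X23.00 Y6.50
G1 X0.00 Y6.50
G1 X0.00 Y0.00
; layer 5
G0 Z13.12
G0 X0.00 Y0.00
G1 X23.00 Y0.00
G1 X23.00 Y4.88
G1 X0.00 Y4.88
G1 X0.00 Y0.00
; layer 6
G0 Z15.75
G0 X0.00 Y0.00
G1 X23.00 Y0.00
G1 X23.00 Y3.25
G1 X0.00 Y3.25
G1 X0.00 Y0.00
; layer 7
G0 Z18.38
G0 X0.00 Y0.00
G1 X23.00 Y0.00
G1 X23.00 Y1.62
G1 X0.00 Y1.62
G1 X0.00 Y0.00
M2 ; end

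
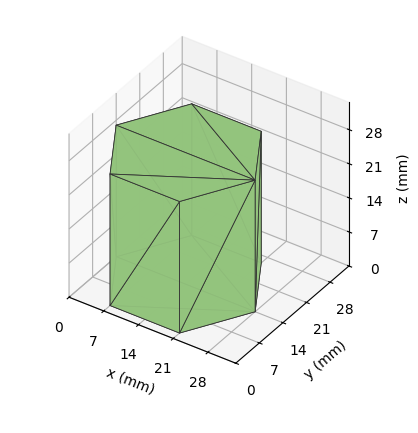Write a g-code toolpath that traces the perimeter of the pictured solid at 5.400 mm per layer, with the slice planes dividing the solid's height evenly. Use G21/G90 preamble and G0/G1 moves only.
Reading the render: the shape is a regular 6-sided prism (a cylinder approximated with 6 flat sides), circumscribed radius ≈ 14 mm, height ≈ 27 mm (dimensions read to the nearest mm from the axis ticks). For the g-code, the solid's height is divided into equal slices at the stated Δz and each level perimeter traced with G1 moves after a G0 lift.

; perimeter-only toolpath
G21 ; units = mm
G90 ; absolute positioning
G28 ; home
; layer 1
G0 Z5.400
G0 X28.000 Y14.000
G1 X21.000 Y26.124
G1 X7.000 Y26.124
G1 X0.000 Y14.000
G1 X7.000 Y1.876
G1 X21.000 Y1.876
G1 X28.000 Y14.000
; layer 2
G0 Z10.800
G0 X28.000 Y14.000
G1 X21.000 Y26.124
G1 X7.000 Y26.124
G1 X0.000 Y14.000
G1 X7.000 Y1.876
G1 X21.000 Y1.876
G1 X28.000 Y14.000
; layer 3
G0 Z16.200
G0 X28.000 Y14.000
G1 X21.000 Y26.124
G1 X7.000 Y26.124
G1 X0.000 Y14.000
G1 X7.000 Y1.876
G1 X21.000 Y1.876
G1 X28.000 Y14.000
; layer 4
G0 Z21.600
G0 X28.000 Y14.000
G1 X21.000 Y26.124
G1 X7.000 Y26.124
G1 X0.000 Y14.000
G1 X7.000 Y1.876
G1 X21.000 Y1.876
G1 X28.000 Y14.000
; layer 5
G0 Z27.000
G0 X28.000 Y14.000
G1 X21.000 Y26.124
G1 X7.000 Y26.124
G1 X0.000 Y14.000
G1 X7.000 Y1.876
G1 X21.000 Y1.876
G1 X28.000 Y14.000
M2 ; end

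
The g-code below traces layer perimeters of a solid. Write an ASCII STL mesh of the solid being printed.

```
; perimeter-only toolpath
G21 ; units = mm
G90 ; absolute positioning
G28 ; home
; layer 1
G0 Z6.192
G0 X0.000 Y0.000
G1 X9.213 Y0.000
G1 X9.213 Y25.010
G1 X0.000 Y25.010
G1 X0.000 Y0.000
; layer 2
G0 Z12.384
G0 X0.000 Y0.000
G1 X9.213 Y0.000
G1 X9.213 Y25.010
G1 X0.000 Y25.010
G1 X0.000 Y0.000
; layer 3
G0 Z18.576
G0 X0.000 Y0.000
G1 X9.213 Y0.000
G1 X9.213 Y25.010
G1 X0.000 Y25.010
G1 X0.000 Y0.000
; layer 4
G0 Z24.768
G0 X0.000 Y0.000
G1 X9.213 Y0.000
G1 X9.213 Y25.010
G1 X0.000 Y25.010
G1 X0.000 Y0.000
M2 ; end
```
solid part
  facet normal 0.0000 0.0000 -1.0000
    outer loop
      vertex 9.213 25.010 0.000
      vertex 9.213 0.000 0.000
      vertex 0.000 0.000 0.000
    endloop
  endfacet
  facet normal 0.0000 0.0000 -1.0000
    outer loop
      vertex 0.000 25.010 0.000
      vertex 9.213 25.010 0.000
      vertex 0.000 0.000 0.000
    endloop
  endfacet
  facet normal 0.0000 0.0000 1.0000
    outer loop
      vertex 0.000 0.000 24.768
      vertex 9.213 0.000 24.768
      vertex 9.213 25.010 24.768
    endloop
  endfacet
  facet normal 0.0000 0.0000 1.0000
    outer loop
      vertex 0.000 0.000 24.768
      vertex 9.213 25.010 24.768
      vertex 0.000 25.010 24.768
    endloop
  endfacet
  facet normal 0.0000 -1.0000 0.0000
    outer loop
      vertex 0.000 0.000 0.000
      vertex 9.213 0.000 0.000
      vertex 9.213 0.000 24.768
    endloop
  endfacet
  facet normal 0.0000 -1.0000 0.0000
    outer loop
      vertex 0.000 0.000 0.000
      vertex 9.213 0.000 24.768
      vertex 0.000 0.000 24.768
    endloop
  endfacet
  facet normal 0.0000 1.0000 0.0000
    outer loop
      vertex 9.213 25.010 24.768
      vertex 9.213 25.010 0.000
      vertex 0.000 25.010 0.000
    endloop
  endfacet
  facet normal 0.0000 1.0000 0.0000
    outer loop
      vertex 0.000 25.010 24.768
      vertex 9.213 25.010 24.768
      vertex 0.000 25.010 0.000
    endloop
  endfacet
  facet normal -1.0000 0.0000 0.0000
    outer loop
      vertex 0.000 25.010 24.768
      vertex 0.000 25.010 0.000
      vertex 0.000 0.000 0.000
    endloop
  endfacet
  facet normal -1.0000 0.0000 0.0000
    outer loop
      vertex 0.000 0.000 24.768
      vertex 0.000 25.010 24.768
      vertex 0.000 0.000 0.000
    endloop
  endfacet
  facet normal 1.0000 0.0000 0.0000
    outer loop
      vertex 9.213 0.000 0.000
      vertex 9.213 25.010 0.000
      vertex 9.213 25.010 24.768
    endloop
  endfacet
  facet normal 1.0000 0.0000 0.0000
    outer loop
      vertex 9.213 0.000 0.000
      vertex 9.213 25.010 24.768
      vertex 9.213 0.000 24.768
    endloop
  endfacet
endsolid part

The G0 Z moves step by Δz≈6.192 mm. Every layer's G1 loop is the same polygon, so the solid is a straight extrusion of it from z=0 to z≈24.8. Closing with flat bottom and top caps and triangulating gives 12 facets — a rectangular box, roughly 9.21 × 25 mm footprint and 24.8 mm tall.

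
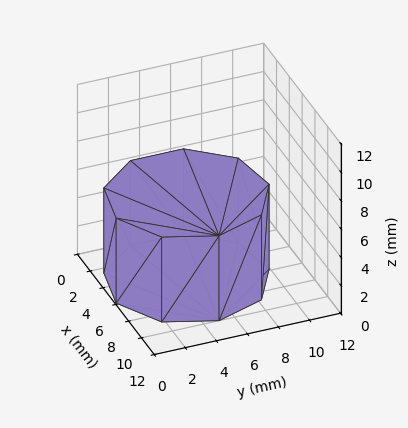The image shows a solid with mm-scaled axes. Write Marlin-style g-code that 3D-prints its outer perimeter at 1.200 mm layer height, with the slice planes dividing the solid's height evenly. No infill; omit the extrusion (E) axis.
Reading the render: the shape is a regular 9-sided prism (a cylinder approximated with 9 flat sides), circumscribed radius ≈ 5 mm, height ≈ 6 mm (dimensions read to the nearest mm from the axis ticks). For the g-code, the solid's height is divided into equal slices at the stated Δz and each level perimeter traced with G1 moves after a G0 lift.

; perimeter-only toolpath
G21 ; units = mm
G90 ; absolute positioning
G28 ; home
; layer 1
G0 Z1.200
G0 X10.000 Y5.000
G1 X8.830 Y8.214
G1 X5.868 Y9.924
G1 X2.500 Y9.330
G1 X0.302 Y6.710
G1 X0.302 Y3.290
G1 X2.500 Y0.670
G1 X5.868 Y0.076
G1 X8.830 Y1.786
G1 X10.000 Y5.000
; layer 2
G0 Z2.400
G0 X10.000 Y5.000
G1 X8.830 Y8.214
G1 X5.868 Y9.924
G1 X2.500 Y9.330
G1 X0.302 Y6.710
G1 X0.302 Y3.290
G1 X2.500 Y0.670
G1 X5.868 Y0.076
G1 X8.830 Y1.786
G1 X10.000 Y5.000
; layer 3
G0 Z3.600
G0 X10.000 Y5.000
G1 X8.830 Y8.214
G1 X5.868 Y9.924
G1 X2.500 Y9.330
G1 X0.302 Y6.710
G1 X0.302 Y3.290
G1 X2.500 Y0.670
G1 X5.868 Y0.076
G1 X8.830 Y1.786
G1 X10.000 Y5.000
; layer 4
G0 Z4.800
G0 X10.000 Y5.000
G1 X8.830 Y8.214
G1 X5.868 Y9.924
G1 X2.500 Y9.330
G1 X0.302 Y6.710
G1 X0.302 Y3.290
G1 X2.500 Y0.670
G1 X5.868 Y0.076
G1 X8.830 Y1.786
G1 X10.000 Y5.000
; layer 5
G0 Z6.000
G0 X10.000 Y5.000
G1 X8.830 Y8.214
G1 X5.868 Y9.924
G1 X2.500 Y9.330
G1 X0.302 Y6.710
G1 X0.302 Y3.290
G1 X2.500 Y0.670
G1 X5.868 Y0.076
G1 X8.830 Y1.786
G1 X10.000 Y5.000
M2 ; end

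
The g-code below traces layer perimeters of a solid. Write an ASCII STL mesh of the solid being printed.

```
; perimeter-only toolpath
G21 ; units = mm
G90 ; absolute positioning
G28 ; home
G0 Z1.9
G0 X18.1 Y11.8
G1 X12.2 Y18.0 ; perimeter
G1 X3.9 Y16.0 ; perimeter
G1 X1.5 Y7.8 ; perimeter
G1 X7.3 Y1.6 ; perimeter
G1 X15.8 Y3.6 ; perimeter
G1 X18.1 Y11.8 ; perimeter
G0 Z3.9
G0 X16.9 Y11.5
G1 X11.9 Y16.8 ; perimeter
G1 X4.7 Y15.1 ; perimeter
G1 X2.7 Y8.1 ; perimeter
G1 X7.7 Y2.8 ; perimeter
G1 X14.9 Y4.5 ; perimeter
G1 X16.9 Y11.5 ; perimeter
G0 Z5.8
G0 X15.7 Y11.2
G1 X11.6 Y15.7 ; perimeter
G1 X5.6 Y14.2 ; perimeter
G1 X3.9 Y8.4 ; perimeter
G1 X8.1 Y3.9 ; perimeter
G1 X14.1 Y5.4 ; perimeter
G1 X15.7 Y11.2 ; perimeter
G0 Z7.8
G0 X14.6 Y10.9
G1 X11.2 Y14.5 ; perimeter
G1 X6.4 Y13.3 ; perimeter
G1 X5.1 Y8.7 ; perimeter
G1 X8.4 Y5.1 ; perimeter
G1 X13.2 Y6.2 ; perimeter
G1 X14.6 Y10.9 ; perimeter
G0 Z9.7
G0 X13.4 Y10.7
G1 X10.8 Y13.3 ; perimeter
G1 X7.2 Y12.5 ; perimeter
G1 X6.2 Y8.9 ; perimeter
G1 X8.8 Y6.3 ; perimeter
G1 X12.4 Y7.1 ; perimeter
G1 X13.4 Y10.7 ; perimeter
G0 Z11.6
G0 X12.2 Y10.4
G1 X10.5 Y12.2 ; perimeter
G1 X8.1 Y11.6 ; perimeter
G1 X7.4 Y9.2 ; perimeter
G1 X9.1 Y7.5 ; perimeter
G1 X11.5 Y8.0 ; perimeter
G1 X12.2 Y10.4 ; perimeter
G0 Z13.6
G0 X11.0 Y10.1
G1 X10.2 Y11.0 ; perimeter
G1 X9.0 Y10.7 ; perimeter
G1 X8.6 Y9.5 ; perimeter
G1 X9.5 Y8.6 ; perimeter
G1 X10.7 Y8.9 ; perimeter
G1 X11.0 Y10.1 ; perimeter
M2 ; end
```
solid part
  facet normal 0.0000 0.0000 -1.0000
    outer loop
      vertex 3.0 16.9 0.0
      vertex 12.6 19.2 0.0
      vertex 19.3 12.1 0.0
    endloop
  endfacet
  facet normal 0.0000 0.0000 -1.0000
    outer loop
      vertex 0.3 7.5 0.0
      vertex 3.0 16.9 0.0
      vertex 19.3 12.1 0.0
    endloop
  endfacet
  facet normal 0.0000 0.0000 -1.0000
    outer loop
      vertex 7.0 0.4 0.0
      vertex 0.3 7.5 0.0
      vertex 19.3 12.1 0.0
    endloop
  endfacet
  facet normal 0.0000 0.0000 -1.0000
    outer loop
      vertex 16.6 2.7 0.0
      vertex 7.0 0.4 0.0
      vertex 19.3 12.1 0.0
    endloop
  endfacet
  facet normal 0.6379 0.6020 0.4803
    outer loop
      vertex 19.3 12.1 0.0
      vertex 12.6 19.2 0.0
      vertex 9.8 9.8 15.5
    endloop
  endfacet
  facet normal -0.2043 0.8529 0.4804
    outer loop
      vertex 12.6 19.2 0.0
      vertex 3.0 16.9 0.0
      vertex 9.8 9.8 15.5
    endloop
  endfacet
  facet normal -0.8428 0.2421 0.4807
    outer loop
      vertex 3.0 16.9 0.0
      vertex 0.3 7.5 0.0
      vertex 9.8 9.8 15.5
    endloop
  endfacet
  facet normal -0.6379 -0.6020 0.4803
    outer loop
      vertex 0.3 7.5 0.0
      vertex 7.0 0.4 0.0
      vertex 9.8 9.8 15.5
    endloop
  endfacet
  facet normal 0.2043 -0.8529 0.4804
    outer loop
      vertex 7.0 0.4 0.0
      vertex 16.6 2.7 0.0
      vertex 9.8 9.8 15.5
    endloop
  endfacet
  facet normal 0.8428 -0.2421 0.4807
    outer loop
      vertex 16.6 2.7 0.0
      vertex 19.3 12.1 0.0
      vertex 9.8 9.8 15.5
    endloop
  endfacet
endsolid part

The G0 Z moves step by Δz≈1.9 mm. The G1 loops shrink linearly with z, so the solid tapers from its base footprint up to z≈15.5. Closing with a flat bottom cap and the tapered top and triangulating gives 10 facets — a regular 6-sided pyramid, base circumscribed radius ≈ 9.8 mm, apex at z ≈ 15.5 mm.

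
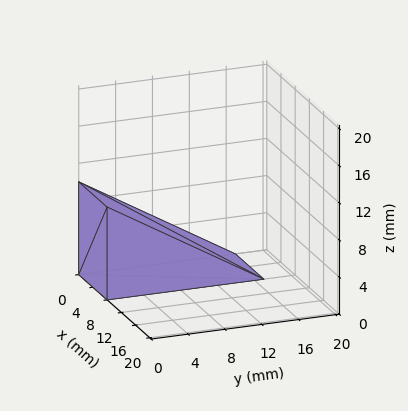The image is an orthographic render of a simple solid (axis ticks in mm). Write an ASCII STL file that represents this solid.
Reading the render: the shape is a wedge (ramp): 8 × 17 mm base, rising to 10 mm along the y=0 edge and sloping linearly to z=0 at y=17 (dimensions read to the nearest mm from the axis ticks). For the STL, each face is triangulated and given an outward normal.

solid part
  facet normal 0.0000 0.0000 -1.0000
    outer loop
      vertex 8.00 17.00 0.00
      vertex 8.00 0.00 0.00
      vertex 0.00 0.00 0.00
    endloop
  endfacet
  facet normal 0.0000 0.0000 -1.0000
    outer loop
      vertex 0.00 17.00 0.00
      vertex 8.00 17.00 0.00
      vertex 0.00 0.00 0.00
    endloop
  endfacet
  facet normal 0.0000 -1.0000 0.0000
    outer loop
      vertex 0.00 0.00 0.00
      vertex 8.00 0.00 0.00
      vertex 8.00 0.00 10.00
    endloop
  endfacet
  facet normal 0.0000 -1.0000 0.0000
    outer loop
      vertex 0.00 0.00 0.00
      vertex 8.00 0.00 10.00
      vertex 0.00 0.00 10.00
    endloop
  endfacet
  facet normal 0.0000 0.5070 0.8619
    outer loop
      vertex 0.00 0.00 10.00
      vertex 8.00 0.00 10.00
      vertex 8.00 17.00 0.00
    endloop
  endfacet
  facet normal 0.0000 0.5070 0.8619
    outer loop
      vertex 0.00 0.00 10.00
      vertex 8.00 17.00 0.00
      vertex 0.00 17.00 0.00
    endloop
  endfacet
  facet normal -1.0000 0.0000 0.0000
    outer loop
      vertex 0.00 0.00 10.00
      vertex 0.00 17.00 0.00
      vertex 0.00 0.00 0.00
    endloop
  endfacet
  facet normal 1.0000 0.0000 0.0000
    outer loop
      vertex 8.00 0.00 0.00
      vertex 8.00 17.00 0.00
      vertex 8.00 0.00 10.00
    endloop
  endfacet
endsolid part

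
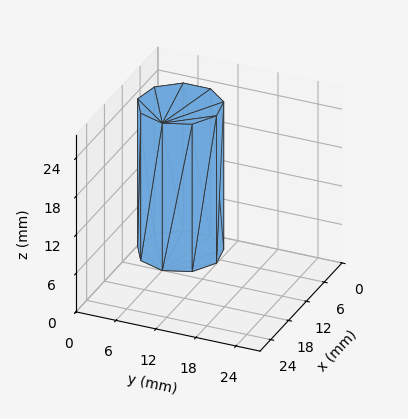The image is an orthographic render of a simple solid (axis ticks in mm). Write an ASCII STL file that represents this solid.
Reading the render: the shape is a regular 9-sided prism (a cylinder approximated with 9 flat sides), circumscribed radius ≈ 6 mm, height ≈ 23 mm (dimensions read to the nearest mm from the axis ticks). For the STL, each face is triangulated and given an outward normal.

solid part
  facet normal 0.0000 0.0000 -1.0000
    outer loop
      vertex 7.04 11.91 0.00
      vertex 10.60 9.86 0.00
      vertex 12.00 6.00 0.00
    endloop
  endfacet
  facet normal 0.0000 0.0000 -1.0000
    outer loop
      vertex 3.00 11.20 0.00
      vertex 7.04 11.91 0.00
      vertex 12.00 6.00 0.00
    endloop
  endfacet
  facet normal 0.0000 0.0000 -1.0000
    outer loop
      vertex 0.36 8.05 0.00
      vertex 3.00 11.20 0.00
      vertex 12.00 6.00 0.00
    endloop
  endfacet
  facet normal 0.0000 0.0000 -1.0000
    outer loop
      vertex 0.36 3.95 0.00
      vertex 0.36 8.05 0.00
      vertex 12.00 6.00 0.00
    endloop
  endfacet
  facet normal 0.0000 0.0000 -1.0000
    outer loop
      vertex 3.00 0.80 0.00
      vertex 0.36 3.95 0.00
      vertex 12.00 6.00 0.00
    endloop
  endfacet
  facet normal 0.0000 0.0000 -1.0000
    outer loop
      vertex 7.04 0.09 0.00
      vertex 3.00 0.80 0.00
      vertex 12.00 6.00 0.00
    endloop
  endfacet
  facet normal 0.0000 0.0000 -1.0000
    outer loop
      vertex 10.60 2.14 0.00
      vertex 7.04 0.09 0.00
      vertex 12.00 6.00 0.00
    endloop
  endfacet
  facet normal 0.0000 0.0000 1.0000
    outer loop
      vertex 12.00 6.00 23.00
      vertex 10.60 9.86 23.00
      vertex 7.04 11.91 23.00
    endloop
  endfacet
  facet normal 0.0000 0.0000 1.0000
    outer loop
      vertex 12.00 6.00 23.00
      vertex 7.04 11.91 23.00
      vertex 3.00 11.20 23.00
    endloop
  endfacet
  facet normal 0.0000 0.0000 1.0000
    outer loop
      vertex 12.00 6.00 23.00
      vertex 3.00 11.20 23.00
      vertex 0.36 8.05 23.00
    endloop
  endfacet
  facet normal 0.0000 0.0000 1.0000
    outer loop
      vertex 12.00 6.00 23.00
      vertex 0.36 8.05 23.00
      vertex 0.36 3.95 23.00
    endloop
  endfacet
  facet normal 0.0000 0.0000 1.0000
    outer loop
      vertex 12.00 6.00 23.00
      vertex 0.36 3.95 23.00
      vertex 3.00 0.80 23.00
    endloop
  endfacet
  facet normal 0.0000 0.0000 1.0000
    outer loop
      vertex 12.00 6.00 23.00
      vertex 3.00 0.80 23.00
      vertex 7.04 0.09 23.00
    endloop
  endfacet
  facet normal 0.0000 0.0000 1.0000
    outer loop
      vertex 12.00 6.00 23.00
      vertex 7.04 0.09 23.00
      vertex 10.60 2.14 23.00
    endloop
  endfacet
  facet normal 0.9401 0.3410 0.0000
    outer loop
      vertex 12.00 6.00 0.00
      vertex 10.60 9.86 0.00
      vertex 10.60 9.86 23.00
    endloop
  endfacet
  facet normal 0.9401 0.3410 0.0000
    outer loop
      vertex 12.00 6.00 0.00
      vertex 10.60 9.86 23.00
      vertex 12.00 6.00 23.00
    endloop
  endfacet
  facet normal 0.4990 0.8666 0.0000
    outer loop
      vertex 10.60 9.86 0.00
      vertex 7.04 11.91 0.00
      vertex 7.04 11.91 23.00
    endloop
  endfacet
  facet normal 0.4990 0.8666 0.0000
    outer loop
      vertex 10.60 9.86 0.00
      vertex 7.04 11.91 23.00
      vertex 10.60 9.86 23.00
    endloop
  endfacet
  facet normal -0.1731 0.9849 0.0000
    outer loop
      vertex 7.04 11.91 0.00
      vertex 3.00 11.20 0.00
      vertex 3.00 11.20 23.00
    endloop
  endfacet
  facet normal -0.1731 0.9849 0.0000
    outer loop
      vertex 7.04 11.91 0.00
      vertex 3.00 11.20 23.00
      vertex 7.04 11.91 23.00
    endloop
  endfacet
  facet normal -0.7664 0.6423 0.0000
    outer loop
      vertex 3.00 11.20 0.00
      vertex 0.36 8.05 0.00
      vertex 0.36 8.05 23.00
    endloop
  endfacet
  facet normal -0.7664 0.6423 0.0000
    outer loop
      vertex 3.00 11.20 0.00
      vertex 0.36 8.05 23.00
      vertex 3.00 11.20 23.00
    endloop
  endfacet
  facet normal -1.0000 0.0000 0.0000
    outer loop
      vertex 0.36 8.05 0.00
      vertex 0.36 3.95 0.00
      vertex 0.36 3.95 23.00
    endloop
  endfacet
  facet normal -1.0000 0.0000 0.0000
    outer loop
      vertex 0.36 8.05 0.00
      vertex 0.36 3.95 23.00
      vertex 0.36 8.05 23.00
    endloop
  endfacet
  facet normal -0.7664 -0.6423 0.0000
    outer loop
      vertex 0.36 3.95 0.00
      vertex 3.00 0.80 0.00
      vertex 3.00 0.80 23.00
    endloop
  endfacet
  facet normal -0.7664 -0.6423 0.0000
    outer loop
      vertex 0.36 3.95 0.00
      vertex 3.00 0.80 23.00
      vertex 0.36 3.95 23.00
    endloop
  endfacet
  facet normal -0.1731 -0.9849 0.0000
    outer loop
      vertex 3.00 0.80 0.00
      vertex 7.04 0.09 0.00
      vertex 7.04 0.09 23.00
    endloop
  endfacet
  facet normal -0.1731 -0.9849 0.0000
    outer loop
      vertex 3.00 0.80 0.00
      vertex 7.04 0.09 23.00
      vertex 3.00 0.80 23.00
    endloop
  endfacet
  facet normal 0.4990 -0.8666 0.0000
    outer loop
      vertex 7.04 0.09 0.00
      vertex 10.60 2.14 0.00
      vertex 10.60 2.14 23.00
    endloop
  endfacet
  facet normal 0.4990 -0.8666 0.0000
    outer loop
      vertex 7.04 0.09 0.00
      vertex 10.60 2.14 23.00
      vertex 7.04 0.09 23.00
    endloop
  endfacet
  facet normal 0.9401 -0.3410 0.0000
    outer loop
      vertex 10.60 2.14 0.00
      vertex 12.00 6.00 0.00
      vertex 12.00 6.00 23.00
    endloop
  endfacet
  facet normal 0.9401 -0.3410 0.0000
    outer loop
      vertex 10.60 2.14 0.00
      vertex 12.00 6.00 23.00
      vertex 10.60 2.14 23.00
    endloop
  endfacet
endsolid part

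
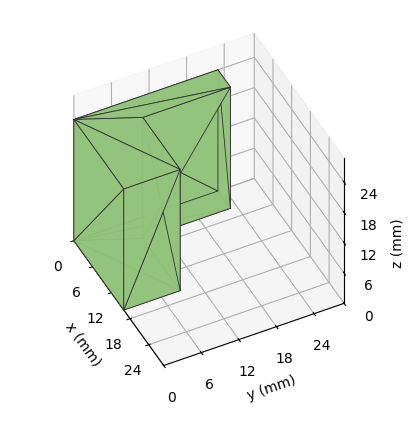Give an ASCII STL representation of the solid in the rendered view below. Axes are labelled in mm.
Reading the render: the shape is an L-shaped prism: outer 16 × 23 mm, arm thicknesses ≈ 9 mm (horizontal) and 4 mm (vertical), extruded 24 mm in z (dimensions read to the nearest mm from the axis ticks). For the STL, each face is triangulated and given an outward normal.

solid part
  facet normal 0.0000 0.0000 -1.0000
    outer loop
      vertex 16.0 9.0 0.0
      vertex 16.0 0.0 0.0
      vertex 0.0 0.0 0.0
    endloop
  endfacet
  facet normal 0.0000 0.0000 -1.0000
    outer loop
      vertex 4.0 9.0 0.0
      vertex 16.0 9.0 0.0
      vertex 0.0 0.0 0.0
    endloop
  endfacet
  facet normal 0.0000 0.0000 -1.0000
    outer loop
      vertex 4.0 23.0 0.0
      vertex 4.0 9.0 0.0
      vertex 0.0 0.0 0.0
    endloop
  endfacet
  facet normal 0.0000 0.0000 -1.0000
    outer loop
      vertex 0.0 23.0 0.0
      vertex 4.0 23.0 0.0
      vertex 0.0 0.0 0.0
    endloop
  endfacet
  facet normal 0.0000 0.0000 1.0000
    outer loop
      vertex 0.0 0.0 24.0
      vertex 16.0 0.0 24.0
      vertex 16.0 9.0 24.0
    endloop
  endfacet
  facet normal 0.0000 0.0000 1.0000
    outer loop
      vertex 0.0 0.0 24.0
      vertex 16.0 9.0 24.0
      vertex 4.0 9.0 24.0
    endloop
  endfacet
  facet normal 0.0000 0.0000 1.0000
    outer loop
      vertex 0.0 0.0 24.0
      vertex 4.0 9.0 24.0
      vertex 4.0 23.0 24.0
    endloop
  endfacet
  facet normal 0.0000 0.0000 1.0000
    outer loop
      vertex 0.0 0.0 24.0
      vertex 4.0 23.0 24.0
      vertex 0.0 23.0 24.0
    endloop
  endfacet
  facet normal 0.0000 -1.0000 0.0000
    outer loop
      vertex 0.0 0.0 0.0
      vertex 16.0 0.0 0.0
      vertex 16.0 0.0 24.0
    endloop
  endfacet
  facet normal 0.0000 -1.0000 0.0000
    outer loop
      vertex 0.0 0.0 0.0
      vertex 16.0 0.0 24.0
      vertex 0.0 0.0 24.0
    endloop
  endfacet
  facet normal 1.0000 0.0000 0.0000
    outer loop
      vertex 16.0 0.0 0.0
      vertex 16.0 9.0 0.0
      vertex 16.0 9.0 24.0
    endloop
  endfacet
  facet normal 1.0000 0.0000 0.0000
    outer loop
      vertex 16.0 0.0 0.0
      vertex 16.0 9.0 24.0
      vertex 16.0 0.0 24.0
    endloop
  endfacet
  facet normal 0.0000 1.0000 0.0000
    outer loop
      vertex 16.0 9.0 0.0
      vertex 4.0 9.0 0.0
      vertex 4.0 9.0 24.0
    endloop
  endfacet
  facet normal 0.0000 1.0000 0.0000
    outer loop
      vertex 16.0 9.0 0.0
      vertex 4.0 9.0 24.0
      vertex 16.0 9.0 24.0
    endloop
  endfacet
  facet normal 1.0000 0.0000 0.0000
    outer loop
      vertex 4.0 9.0 0.0
      vertex 4.0 23.0 0.0
      vertex 4.0 23.0 24.0
    endloop
  endfacet
  facet normal 1.0000 0.0000 0.0000
    outer loop
      vertex 4.0 9.0 0.0
      vertex 4.0 23.0 24.0
      vertex 4.0 9.0 24.0
    endloop
  endfacet
  facet normal 0.0000 1.0000 0.0000
    outer loop
      vertex 4.0 23.0 0.0
      vertex 0.0 23.0 0.0
      vertex 0.0 23.0 24.0
    endloop
  endfacet
  facet normal 0.0000 1.0000 0.0000
    outer loop
      vertex 4.0 23.0 0.0
      vertex 0.0 23.0 24.0
      vertex 4.0 23.0 24.0
    endloop
  endfacet
  facet normal -1.0000 0.0000 0.0000
    outer loop
      vertex 0.0 23.0 0.0
      vertex 0.0 0.0 0.0
      vertex 0.0 0.0 24.0
    endloop
  endfacet
  facet normal -1.0000 0.0000 0.0000
    outer loop
      vertex 0.0 23.0 0.0
      vertex 0.0 0.0 24.0
      vertex 0.0 23.0 24.0
    endloop
  endfacet
endsolid part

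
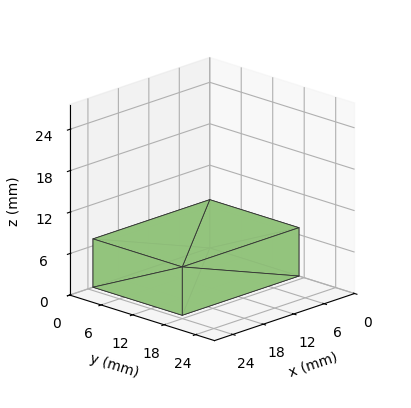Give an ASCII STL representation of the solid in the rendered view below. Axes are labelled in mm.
Reading the render: the shape is a rectangular box, roughly 23 × 17 mm footprint and 7 mm tall (dimensions read to the nearest mm from the axis ticks). For the STL, each face is triangulated and given an outward normal.

solid part
  facet normal 0.0000 0.0000 -1.0000
    outer loop
      vertex 23.00 17.00 0.00
      vertex 23.00 0.00 0.00
      vertex 0.00 0.00 0.00
    endloop
  endfacet
  facet normal 0.0000 0.0000 -1.0000
    outer loop
      vertex 0.00 17.00 0.00
      vertex 23.00 17.00 0.00
      vertex 0.00 0.00 0.00
    endloop
  endfacet
  facet normal 0.0000 0.0000 1.0000
    outer loop
      vertex 0.00 0.00 7.00
      vertex 23.00 0.00 7.00
      vertex 23.00 17.00 7.00
    endloop
  endfacet
  facet normal 0.0000 0.0000 1.0000
    outer loop
      vertex 0.00 0.00 7.00
      vertex 23.00 17.00 7.00
      vertex 0.00 17.00 7.00
    endloop
  endfacet
  facet normal 0.0000 -1.0000 0.0000
    outer loop
      vertex 0.00 0.00 0.00
      vertex 23.00 0.00 0.00
      vertex 23.00 0.00 7.00
    endloop
  endfacet
  facet normal 0.0000 -1.0000 0.0000
    outer loop
      vertex 0.00 0.00 0.00
      vertex 23.00 0.00 7.00
      vertex 0.00 0.00 7.00
    endloop
  endfacet
  facet normal 0.0000 1.0000 0.0000
    outer loop
      vertex 23.00 17.00 7.00
      vertex 23.00 17.00 0.00
      vertex 0.00 17.00 0.00
    endloop
  endfacet
  facet normal 0.0000 1.0000 0.0000
    outer loop
      vertex 0.00 17.00 7.00
      vertex 23.00 17.00 7.00
      vertex 0.00 17.00 0.00
    endloop
  endfacet
  facet normal -1.0000 0.0000 0.0000
    outer loop
      vertex 0.00 17.00 7.00
      vertex 0.00 17.00 0.00
      vertex 0.00 0.00 0.00
    endloop
  endfacet
  facet normal -1.0000 0.0000 0.0000
    outer loop
      vertex 0.00 0.00 7.00
      vertex 0.00 17.00 7.00
      vertex 0.00 0.00 0.00
    endloop
  endfacet
  facet normal 1.0000 0.0000 0.0000
    outer loop
      vertex 23.00 0.00 0.00
      vertex 23.00 17.00 0.00
      vertex 23.00 17.00 7.00
    endloop
  endfacet
  facet normal 1.0000 0.0000 0.0000
    outer loop
      vertex 23.00 0.00 0.00
      vertex 23.00 17.00 7.00
      vertex 23.00 0.00 7.00
    endloop
  endfacet
endsolid part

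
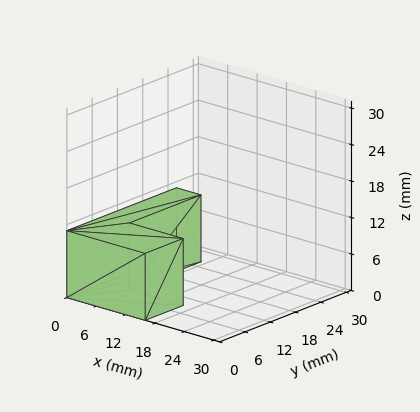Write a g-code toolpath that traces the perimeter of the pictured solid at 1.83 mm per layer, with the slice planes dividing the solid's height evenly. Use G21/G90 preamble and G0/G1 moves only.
Reading the render: the shape is an L-shaped prism: outer 16 × 26 mm, arm thicknesses ≈ 9 mm (horizontal) and 5 mm (vertical), extruded 11 mm in z (dimensions read to the nearest mm from the axis ticks). For the g-code, the solid's height is divided into equal slices at the stated Δz and each level perimeter traced with G1 moves after a G0 lift.

; perimeter-only toolpath
G21 ; units = mm
G90 ; absolute positioning
G28 ; home
; layer 1
G0 Z1.83
G0 X0.00 Y0.00
G1 X16.00 Y0.00
G1 X16.00 Y9.00
G1 X5.00 Y9.00
G1 X5.00 Y26.00
G1 X0.00 Y26.00
G1 X0.00 Y0.00
; layer 2
G0 Z3.67
G0 X0.00 Y0.00
G1 X16.00 Y0.00
G1 X16.00 Y9.00
G1 X5.00 Y9.00
G1 X5.00 Y26.00
G1 X0.00 Y26.00
G1 X0.00 Y0.00
; layer 3
G0 Z5.50
G0 X0.00 Y0.00
G1 X16.00 Y0.00
G1 X16.00 Y9.00
G1 X5.00 Y9.00
G1 X5.00 Y26.00
G1 X0.00 Y26.00
G1 X0.00 Y0.00
; layer 4
G0 Z7.33
G0 X0.00 Y0.00
G1 X16.00 Y0.00
G1 X16.00 Y9.00
G1 X5.00 Y9.00
G1 X5.00 Y26.00
G1 X0.00 Y26.00
G1 X0.00 Y0.00
; layer 5
G0 Z9.17
G0 X0.00 Y0.00
G1 X16.00 Y0.00
G1 X16.00 Y9.00
G1 X5.00 Y9.00
G1 X5.00 Y26.00
G1 X0.00 Y26.00
G1 X0.00 Y0.00
; layer 6
G0 Z11.00
G0 X0.00 Y0.00
G1 X16.00 Y0.00
G1 X16.00 Y9.00
G1 X5.00 Y9.00
G1 X5.00 Y26.00
G1 X0.00 Y26.00
G1 X0.00 Y0.00
M2 ; end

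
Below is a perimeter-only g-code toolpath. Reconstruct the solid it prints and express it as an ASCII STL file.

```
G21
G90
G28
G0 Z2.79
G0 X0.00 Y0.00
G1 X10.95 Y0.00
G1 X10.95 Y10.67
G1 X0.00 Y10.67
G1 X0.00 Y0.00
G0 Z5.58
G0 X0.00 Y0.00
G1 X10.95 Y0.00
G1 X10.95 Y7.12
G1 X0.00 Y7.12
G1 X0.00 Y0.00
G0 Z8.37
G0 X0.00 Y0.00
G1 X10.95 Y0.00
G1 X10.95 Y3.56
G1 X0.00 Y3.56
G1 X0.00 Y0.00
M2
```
solid part
  facet normal 0.0000 0.0000 -1.0000
    outer loop
      vertex 10.95 14.23 0.00
      vertex 10.95 0.00 0.00
      vertex 0.00 0.00 0.00
    endloop
  endfacet
  facet normal 0.0000 0.0000 -1.0000
    outer loop
      vertex 0.00 14.23 0.00
      vertex 10.95 14.23 0.00
      vertex 0.00 0.00 0.00
    endloop
  endfacet
  facet normal 0.0000 -1.0000 0.0000
    outer loop
      vertex 0.00 0.00 0.00
      vertex 10.95 0.00 0.00
      vertex 10.95 0.00 11.16
    endloop
  endfacet
  facet normal 0.0000 -1.0000 0.0000
    outer loop
      vertex 0.00 0.00 0.00
      vertex 10.95 0.00 11.16
      vertex 0.00 0.00 11.16
    endloop
  endfacet
  facet normal 0.0000 0.6171 0.7869
    outer loop
      vertex 0.00 0.00 11.16
      vertex 10.95 0.00 11.16
      vertex 10.95 14.23 0.00
    endloop
  endfacet
  facet normal 0.0000 0.6171 0.7869
    outer loop
      vertex 0.00 0.00 11.16
      vertex 10.95 14.23 0.00
      vertex 0.00 14.23 0.00
    endloop
  endfacet
  facet normal -1.0000 0.0000 0.0000
    outer loop
      vertex 0.00 0.00 11.16
      vertex 0.00 14.23 0.00
      vertex 0.00 0.00 0.00
    endloop
  endfacet
  facet normal 1.0000 0.0000 0.0000
    outer loop
      vertex 10.95 0.00 0.00
      vertex 10.95 14.23 0.00
      vertex 10.95 0.00 11.16
    endloop
  endfacet
endsolid part

The G0 Z moves step by Δz≈2.79 mm. The G1 loops shrink linearly with z, so the solid tapers from its base footprint up to z≈11.2. Closing with a flat bottom cap and the tapered top and triangulating gives 8 facets — a wedge (ramp): 10.9 × 14.2 mm base, rising to 11.2 mm along the y=0 edge and sloping linearly to z=0 at y=14.2.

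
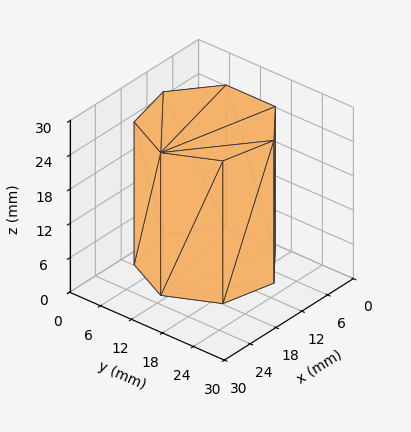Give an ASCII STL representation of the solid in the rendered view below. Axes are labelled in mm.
Reading the render: the shape is a regular 7-sided prism (a cylinder approximated with 7 flat sides), circumscribed radius ≈ 11 mm, height ≈ 25 mm (dimensions read to the nearest mm from the axis ticks). For the STL, each face is triangulated and given an outward normal.

solid part
  facet normal 0.0000 0.0000 -1.0000
    outer loop
      vertex 8.552 21.724 0.000
      vertex 17.858 19.600 0.000
      vertex 22.000 11.000 0.000
    endloop
  endfacet
  facet normal 0.0000 0.0000 -1.0000
    outer loop
      vertex 1.089 15.773 0.000
      vertex 8.552 21.724 0.000
      vertex 22.000 11.000 0.000
    endloop
  endfacet
  facet normal 0.0000 0.0000 -1.0000
    outer loop
      vertex 1.089 6.227 0.000
      vertex 1.089 15.773 0.000
      vertex 22.000 11.000 0.000
    endloop
  endfacet
  facet normal 0.0000 0.0000 -1.0000
    outer loop
      vertex 8.552 0.276 0.000
      vertex 1.089 6.227 0.000
      vertex 22.000 11.000 0.000
    endloop
  endfacet
  facet normal 0.0000 0.0000 -1.0000
    outer loop
      vertex 17.858 2.400 0.000
      vertex 8.552 0.276 0.000
      vertex 22.000 11.000 0.000
    endloop
  endfacet
  facet normal 0.0000 0.0000 1.0000
    outer loop
      vertex 22.000 11.000 25.000
      vertex 17.858 19.600 25.000
      vertex 8.552 21.724 25.000
    endloop
  endfacet
  facet normal 0.0000 0.0000 1.0000
    outer loop
      vertex 22.000 11.000 25.000
      vertex 8.552 21.724 25.000
      vertex 1.089 15.773 25.000
    endloop
  endfacet
  facet normal 0.0000 0.0000 1.0000
    outer loop
      vertex 22.000 11.000 25.000
      vertex 1.089 15.773 25.000
      vertex 1.089 6.227 25.000
    endloop
  endfacet
  facet normal 0.0000 0.0000 1.0000
    outer loop
      vertex 22.000 11.000 25.000
      vertex 1.089 6.227 25.000
      vertex 8.552 0.276 25.000
    endloop
  endfacet
  facet normal 0.0000 0.0000 1.0000
    outer loop
      vertex 22.000 11.000 25.000
      vertex 8.552 0.276 25.000
      vertex 17.858 2.400 25.000
    endloop
  endfacet
  facet normal 0.9010 0.4339 0.0000
    outer loop
      vertex 22.000 11.000 0.000
      vertex 17.858 19.600 0.000
      vertex 17.858 19.600 25.000
    endloop
  endfacet
  facet normal 0.9010 0.4339 0.0000
    outer loop
      vertex 22.000 11.000 0.000
      vertex 17.858 19.600 25.000
      vertex 22.000 11.000 25.000
    endloop
  endfacet
  facet normal 0.2225 0.9749 0.0000
    outer loop
      vertex 17.858 19.600 0.000
      vertex 8.552 21.724 0.000
      vertex 8.552 21.724 25.000
    endloop
  endfacet
  facet normal 0.2225 0.9749 0.0000
    outer loop
      vertex 17.858 19.600 0.000
      vertex 8.552 21.724 25.000
      vertex 17.858 19.600 25.000
    endloop
  endfacet
  facet normal -0.6235 0.7819 0.0000
    outer loop
      vertex 8.552 21.724 0.000
      vertex 1.089 15.773 0.000
      vertex 1.089 15.773 25.000
    endloop
  endfacet
  facet normal -0.6235 0.7819 0.0000
    outer loop
      vertex 8.552 21.724 0.000
      vertex 1.089 15.773 25.000
      vertex 8.552 21.724 25.000
    endloop
  endfacet
  facet normal -1.0000 0.0000 0.0000
    outer loop
      vertex 1.089 15.773 0.000
      vertex 1.089 6.227 0.000
      vertex 1.089 6.227 25.000
    endloop
  endfacet
  facet normal -1.0000 0.0000 0.0000
    outer loop
      vertex 1.089 15.773 0.000
      vertex 1.089 6.227 25.000
      vertex 1.089 15.773 25.000
    endloop
  endfacet
  facet normal -0.6235 -0.7819 0.0000
    outer loop
      vertex 1.089 6.227 0.000
      vertex 8.552 0.276 0.000
      vertex 8.552 0.276 25.000
    endloop
  endfacet
  facet normal -0.6235 -0.7819 0.0000
    outer loop
      vertex 1.089 6.227 0.000
      vertex 8.552 0.276 25.000
      vertex 1.089 6.227 25.000
    endloop
  endfacet
  facet normal 0.2225 -0.9749 0.0000
    outer loop
      vertex 8.552 0.276 0.000
      vertex 17.858 2.400 0.000
      vertex 17.858 2.400 25.000
    endloop
  endfacet
  facet normal 0.2225 -0.9749 0.0000
    outer loop
      vertex 8.552 0.276 0.000
      vertex 17.858 2.400 25.000
      vertex 8.552 0.276 25.000
    endloop
  endfacet
  facet normal 0.9010 -0.4339 0.0000
    outer loop
      vertex 17.858 2.400 0.000
      vertex 22.000 11.000 0.000
      vertex 22.000 11.000 25.000
    endloop
  endfacet
  facet normal 0.9010 -0.4339 0.0000
    outer loop
      vertex 17.858 2.400 0.000
      vertex 22.000 11.000 25.000
      vertex 17.858 2.400 25.000
    endloop
  endfacet
endsolid part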